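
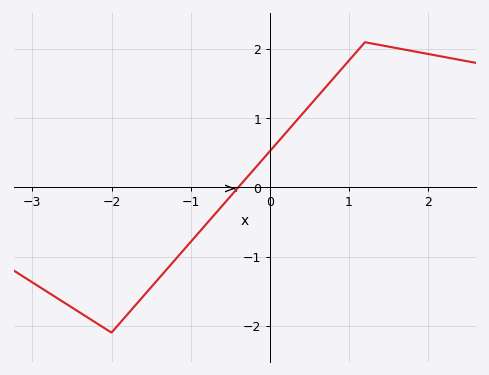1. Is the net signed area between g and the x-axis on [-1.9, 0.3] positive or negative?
negative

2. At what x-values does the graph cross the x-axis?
-0.4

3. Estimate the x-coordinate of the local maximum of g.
1.2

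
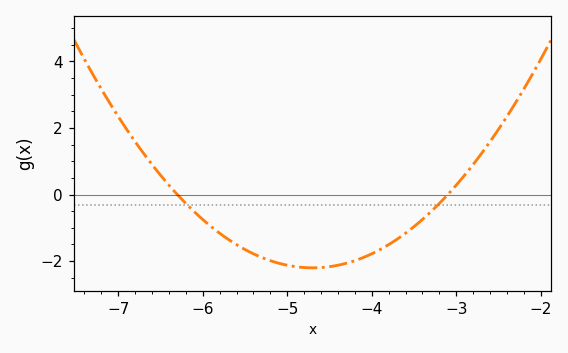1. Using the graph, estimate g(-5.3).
-1.9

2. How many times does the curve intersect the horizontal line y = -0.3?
2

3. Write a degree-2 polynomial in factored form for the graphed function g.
y = 0.86(x + 6.3)(x + 3.1)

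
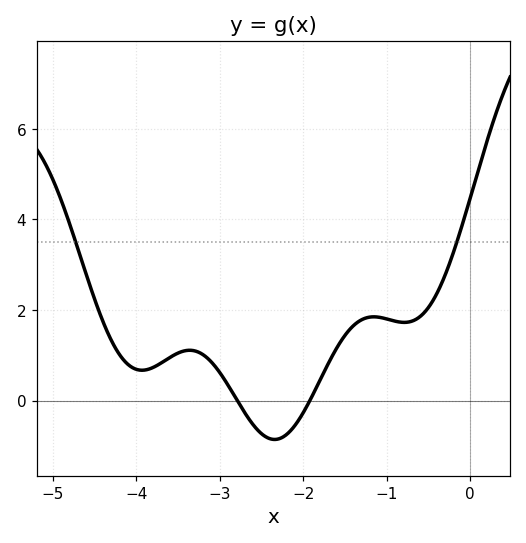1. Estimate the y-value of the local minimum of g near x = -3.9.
0.6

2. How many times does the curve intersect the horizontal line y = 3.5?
2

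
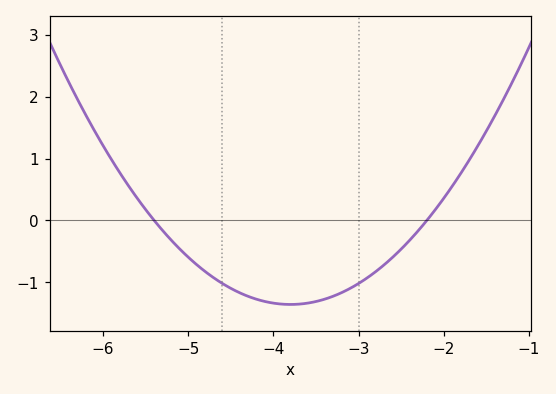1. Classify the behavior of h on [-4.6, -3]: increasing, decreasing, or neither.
neither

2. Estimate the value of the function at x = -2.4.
-0.318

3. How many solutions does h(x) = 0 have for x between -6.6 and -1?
2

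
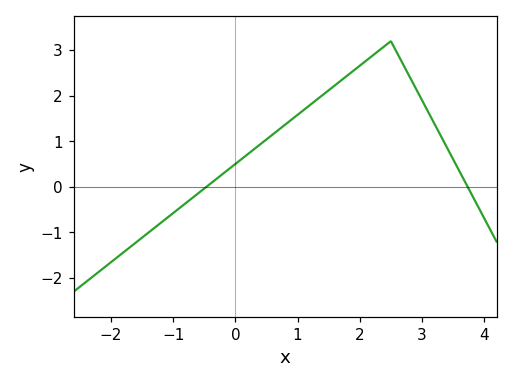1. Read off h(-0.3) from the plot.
0.2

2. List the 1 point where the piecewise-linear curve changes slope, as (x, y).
(2.5, 3.2)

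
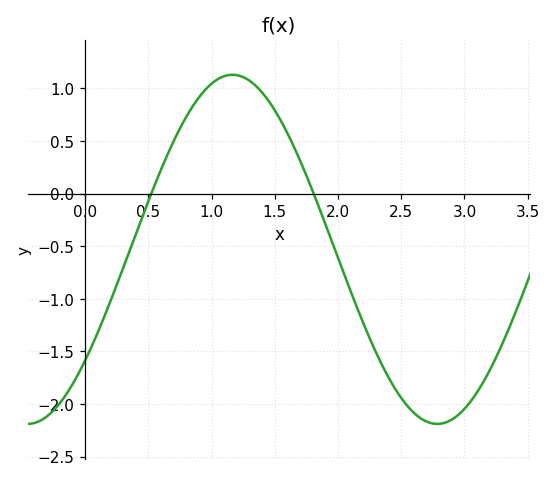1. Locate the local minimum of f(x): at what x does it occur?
2.78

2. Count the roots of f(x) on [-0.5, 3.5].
2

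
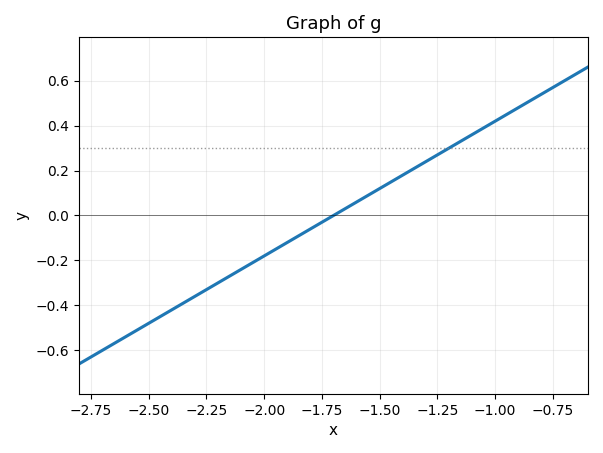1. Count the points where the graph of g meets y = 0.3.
1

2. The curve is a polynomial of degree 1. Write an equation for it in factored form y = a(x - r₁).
y = 0.6(x + 1.7)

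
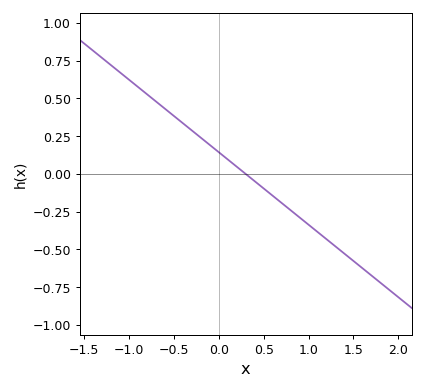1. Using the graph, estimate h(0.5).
-0.096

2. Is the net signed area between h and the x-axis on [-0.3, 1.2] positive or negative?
negative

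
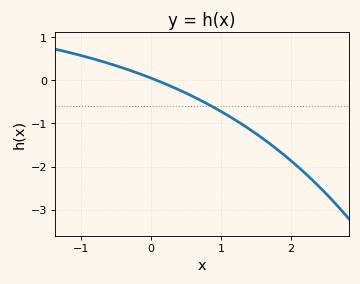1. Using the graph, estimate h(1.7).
-1.47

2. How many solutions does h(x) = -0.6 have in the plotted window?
1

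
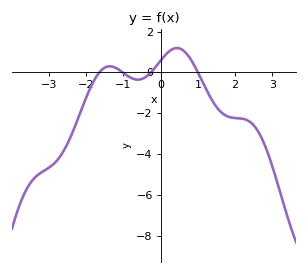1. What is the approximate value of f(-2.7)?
-4.14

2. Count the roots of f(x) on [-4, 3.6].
4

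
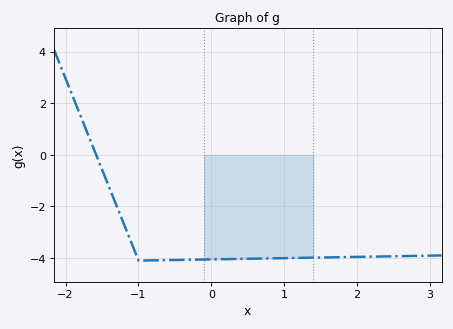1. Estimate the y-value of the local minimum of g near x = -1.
-4.1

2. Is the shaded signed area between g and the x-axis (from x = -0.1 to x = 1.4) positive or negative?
negative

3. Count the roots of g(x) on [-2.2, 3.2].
1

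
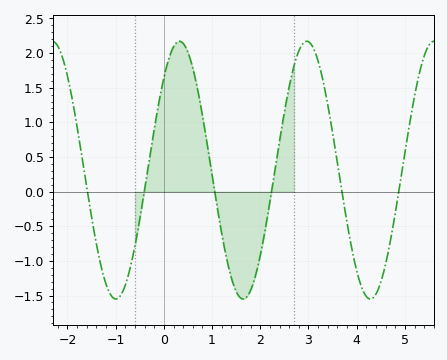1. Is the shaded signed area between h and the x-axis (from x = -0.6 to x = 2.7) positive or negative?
positive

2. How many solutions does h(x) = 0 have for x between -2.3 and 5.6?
6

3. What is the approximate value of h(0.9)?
0.7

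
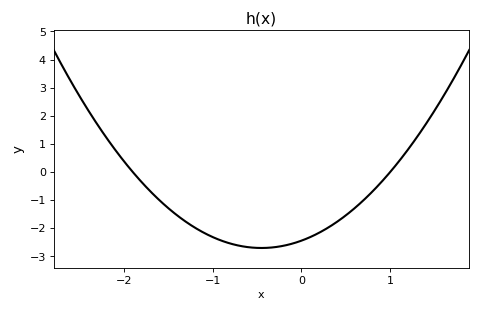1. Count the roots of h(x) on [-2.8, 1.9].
2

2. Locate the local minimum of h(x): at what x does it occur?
-0.45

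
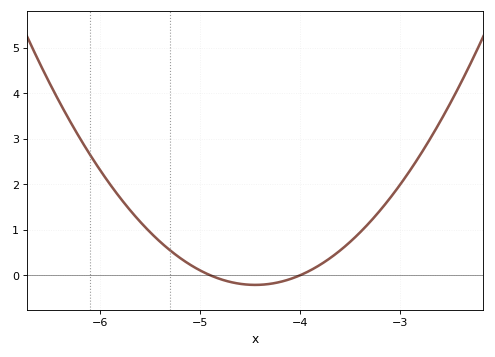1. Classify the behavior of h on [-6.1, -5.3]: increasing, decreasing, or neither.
decreasing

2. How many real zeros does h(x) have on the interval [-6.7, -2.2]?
2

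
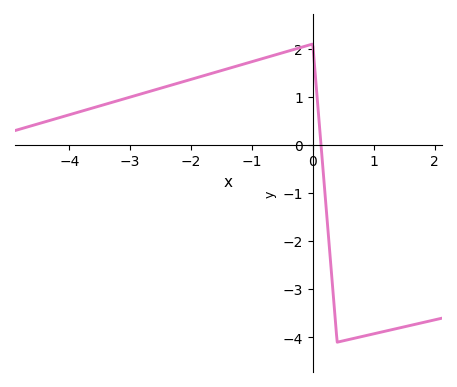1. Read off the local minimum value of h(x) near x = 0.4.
-4.1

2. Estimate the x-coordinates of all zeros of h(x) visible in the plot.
0.135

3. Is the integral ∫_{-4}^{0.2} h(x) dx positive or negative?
positive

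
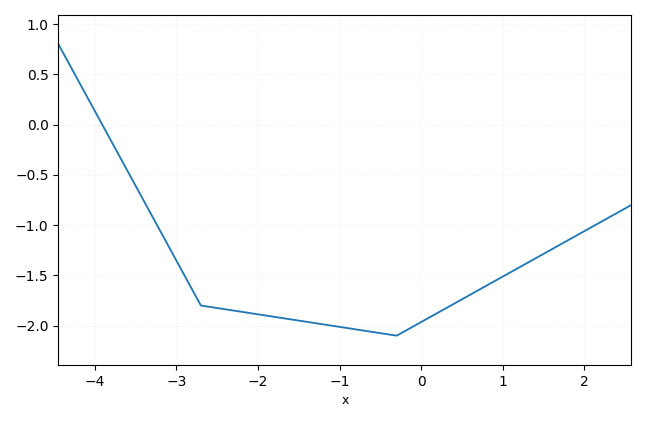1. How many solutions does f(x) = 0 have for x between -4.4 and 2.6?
1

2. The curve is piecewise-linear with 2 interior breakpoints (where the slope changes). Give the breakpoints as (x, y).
(-2.7, -1.8); (-0.3, -2.1)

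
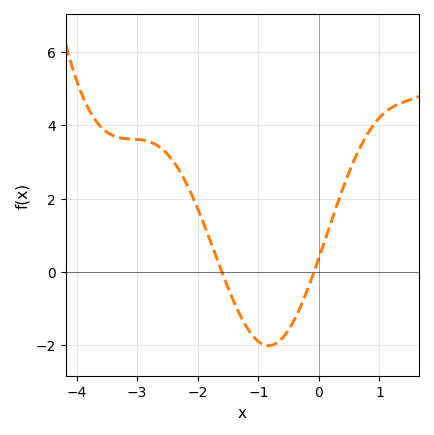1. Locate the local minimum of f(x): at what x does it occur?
-0.8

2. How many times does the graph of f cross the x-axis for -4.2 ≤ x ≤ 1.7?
2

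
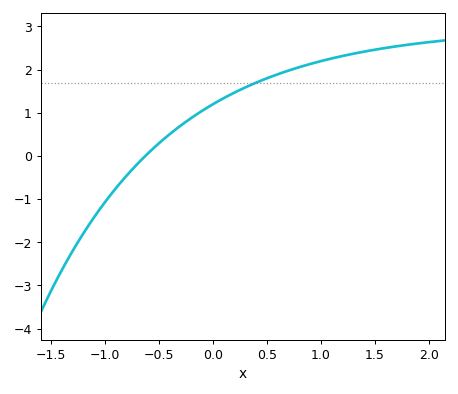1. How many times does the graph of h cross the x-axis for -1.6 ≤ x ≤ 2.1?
1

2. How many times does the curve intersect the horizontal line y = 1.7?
1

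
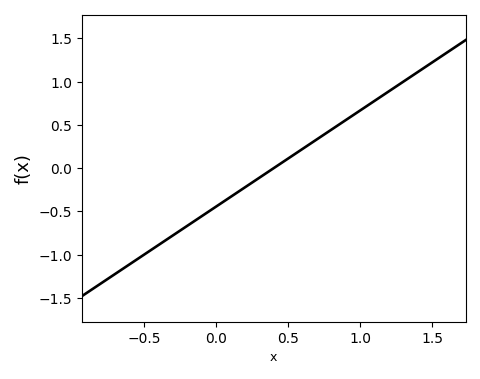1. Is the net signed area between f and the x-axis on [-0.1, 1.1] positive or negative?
positive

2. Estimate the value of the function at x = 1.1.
0.8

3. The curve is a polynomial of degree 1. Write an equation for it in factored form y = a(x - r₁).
y = 1.11(x - 0.4)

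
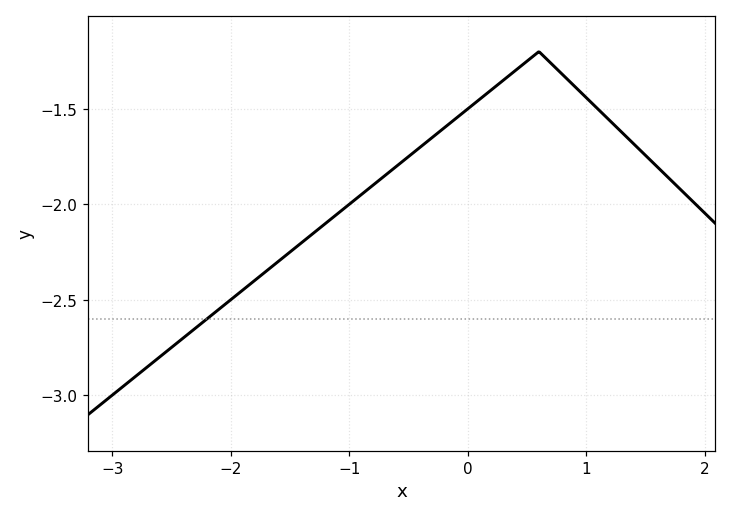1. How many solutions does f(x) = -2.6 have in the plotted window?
1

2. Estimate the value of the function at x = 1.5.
-1.75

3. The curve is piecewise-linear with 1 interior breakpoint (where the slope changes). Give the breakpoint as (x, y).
(0.6, -1.2)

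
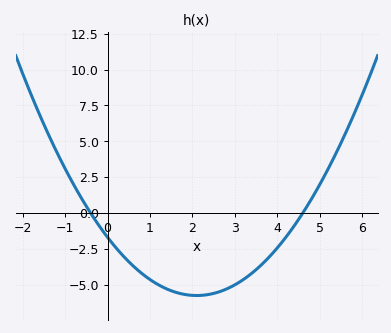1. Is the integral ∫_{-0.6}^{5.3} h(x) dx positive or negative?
negative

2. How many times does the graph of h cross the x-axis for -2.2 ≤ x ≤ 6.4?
2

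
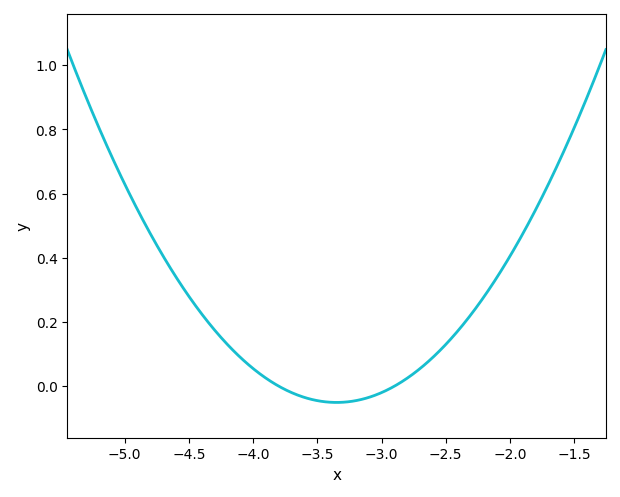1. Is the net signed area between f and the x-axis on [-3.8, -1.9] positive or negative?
positive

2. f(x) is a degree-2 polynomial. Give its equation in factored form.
y = 0.25(x + 3.8)(x + 2.9)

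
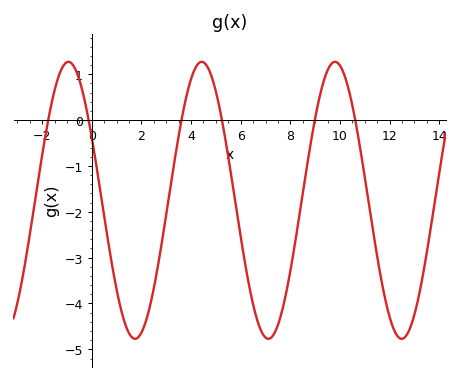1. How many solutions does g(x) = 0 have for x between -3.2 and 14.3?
6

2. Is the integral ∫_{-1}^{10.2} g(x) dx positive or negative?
negative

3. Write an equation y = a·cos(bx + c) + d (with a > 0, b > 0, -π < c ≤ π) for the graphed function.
y = 3.02cos(1.2x + 1.1) - 1.75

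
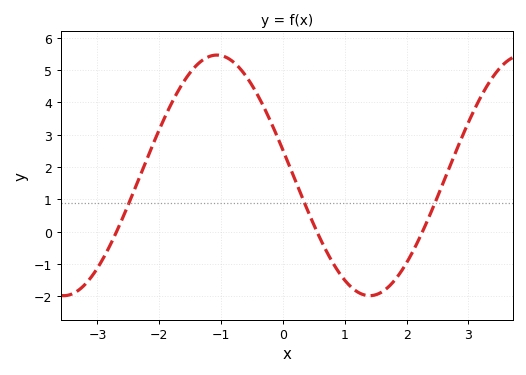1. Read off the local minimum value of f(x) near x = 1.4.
-1.98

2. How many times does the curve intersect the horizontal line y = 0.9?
3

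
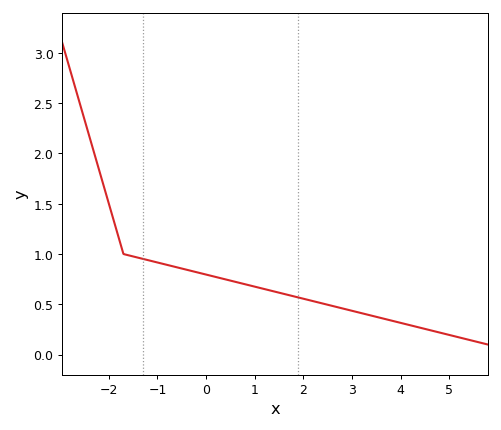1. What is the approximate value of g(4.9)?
0.2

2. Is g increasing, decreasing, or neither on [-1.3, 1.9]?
decreasing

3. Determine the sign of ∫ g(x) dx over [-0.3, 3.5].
positive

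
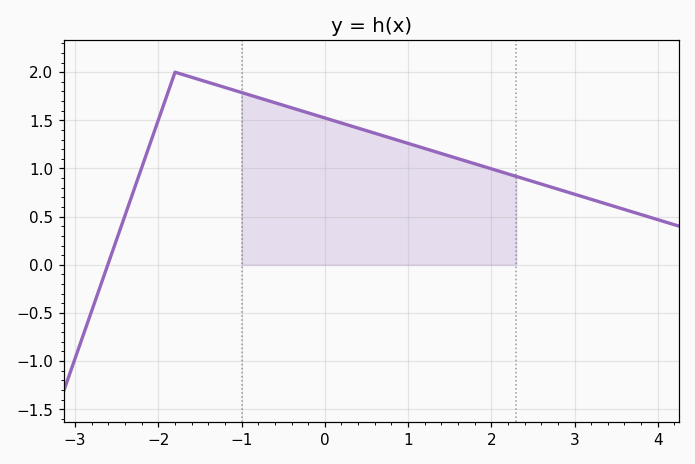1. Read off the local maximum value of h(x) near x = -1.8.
2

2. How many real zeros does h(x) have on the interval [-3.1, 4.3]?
1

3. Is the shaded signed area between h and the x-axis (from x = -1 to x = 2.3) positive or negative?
positive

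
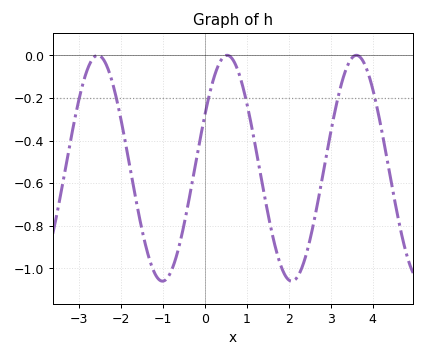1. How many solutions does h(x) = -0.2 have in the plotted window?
6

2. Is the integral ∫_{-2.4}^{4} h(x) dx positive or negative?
negative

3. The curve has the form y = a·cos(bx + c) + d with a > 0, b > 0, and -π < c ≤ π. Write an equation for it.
y = 0.53cos(2x - 1.1) - 0.53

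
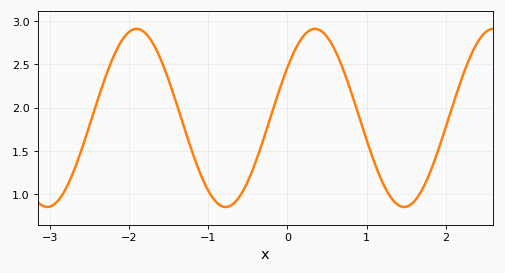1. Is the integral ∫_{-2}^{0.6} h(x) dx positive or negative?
positive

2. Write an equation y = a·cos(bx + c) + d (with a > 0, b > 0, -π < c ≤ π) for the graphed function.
y = 1.03cos(2.8x - 0.97) + 1.88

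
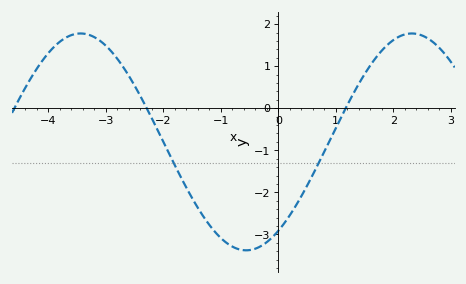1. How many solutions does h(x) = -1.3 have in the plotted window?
2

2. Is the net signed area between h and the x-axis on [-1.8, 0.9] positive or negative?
negative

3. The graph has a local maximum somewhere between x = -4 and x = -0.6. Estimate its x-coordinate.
-3.44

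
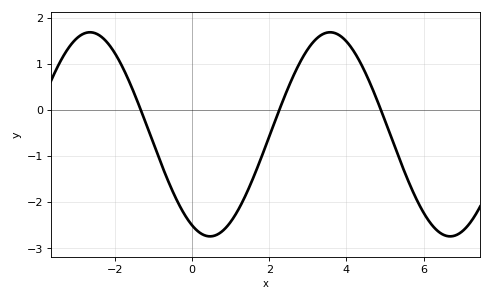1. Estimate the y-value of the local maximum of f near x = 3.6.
1.7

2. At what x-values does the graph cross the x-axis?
-1.4, 2.2, 4.8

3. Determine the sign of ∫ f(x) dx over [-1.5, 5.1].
negative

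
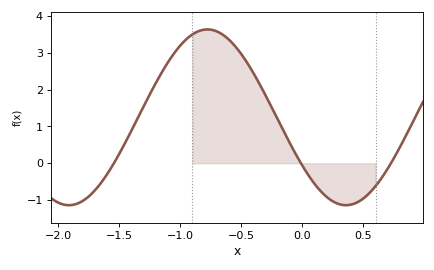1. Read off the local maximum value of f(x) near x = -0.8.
3.6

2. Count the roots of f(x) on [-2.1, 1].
3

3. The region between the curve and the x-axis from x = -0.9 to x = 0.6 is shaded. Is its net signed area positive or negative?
positive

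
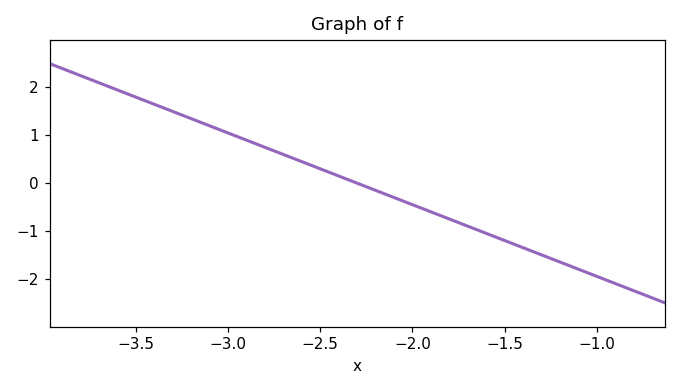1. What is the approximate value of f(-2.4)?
0.149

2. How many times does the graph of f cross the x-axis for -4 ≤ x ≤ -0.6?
1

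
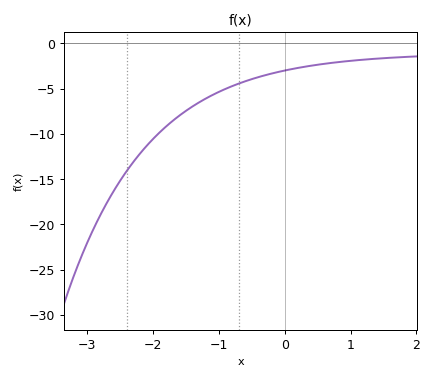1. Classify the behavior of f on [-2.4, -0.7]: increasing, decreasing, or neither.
increasing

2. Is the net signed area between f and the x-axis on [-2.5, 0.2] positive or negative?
negative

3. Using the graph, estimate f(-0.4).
-3.5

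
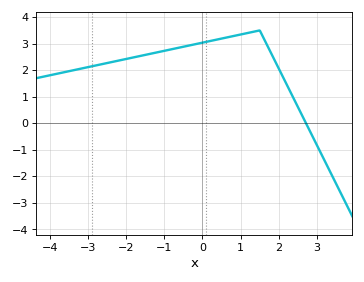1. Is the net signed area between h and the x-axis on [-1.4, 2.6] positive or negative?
positive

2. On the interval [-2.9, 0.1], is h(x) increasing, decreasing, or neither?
increasing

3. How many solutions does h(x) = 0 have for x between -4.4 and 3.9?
1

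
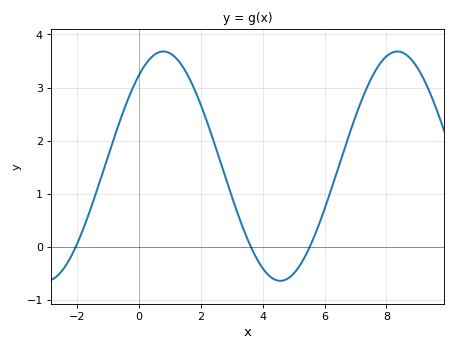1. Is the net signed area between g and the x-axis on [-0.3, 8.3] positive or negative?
positive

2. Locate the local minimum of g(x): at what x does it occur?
4.57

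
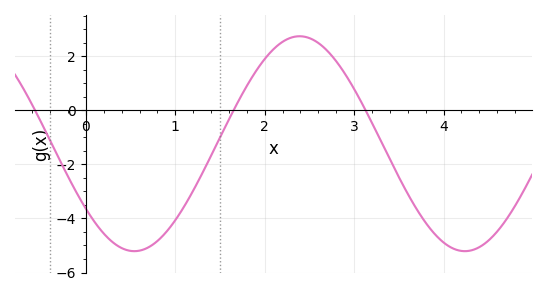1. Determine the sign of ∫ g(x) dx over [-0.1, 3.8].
negative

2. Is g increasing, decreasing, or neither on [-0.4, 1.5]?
neither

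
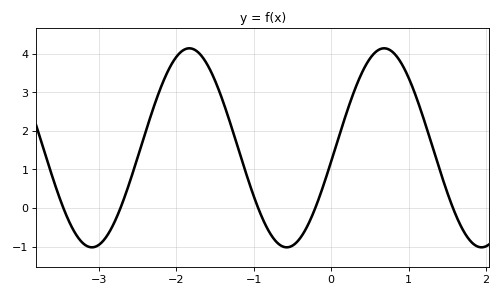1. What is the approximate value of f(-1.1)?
0.916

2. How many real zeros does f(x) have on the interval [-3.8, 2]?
5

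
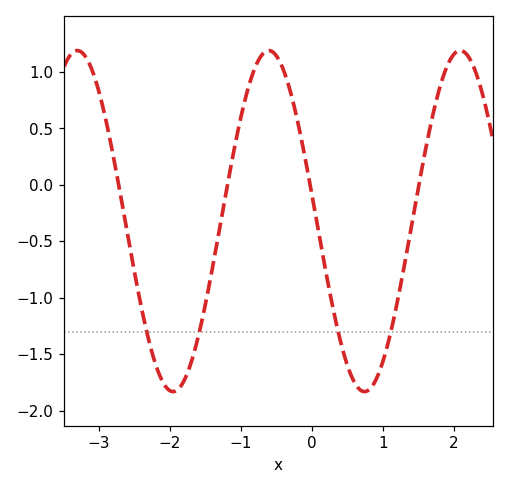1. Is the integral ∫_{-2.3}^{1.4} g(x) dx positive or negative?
negative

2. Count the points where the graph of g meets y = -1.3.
4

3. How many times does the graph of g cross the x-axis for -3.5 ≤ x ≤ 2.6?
4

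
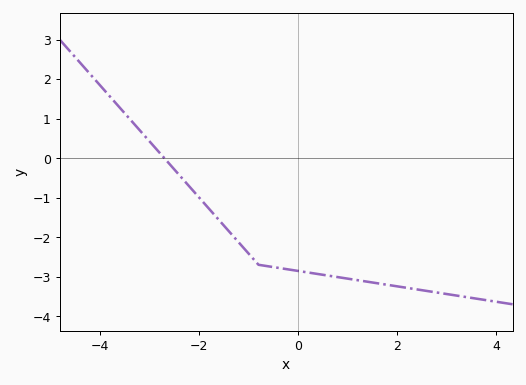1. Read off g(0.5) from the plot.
-3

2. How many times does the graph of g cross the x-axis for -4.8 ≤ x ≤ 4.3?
1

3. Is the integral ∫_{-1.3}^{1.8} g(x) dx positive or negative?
negative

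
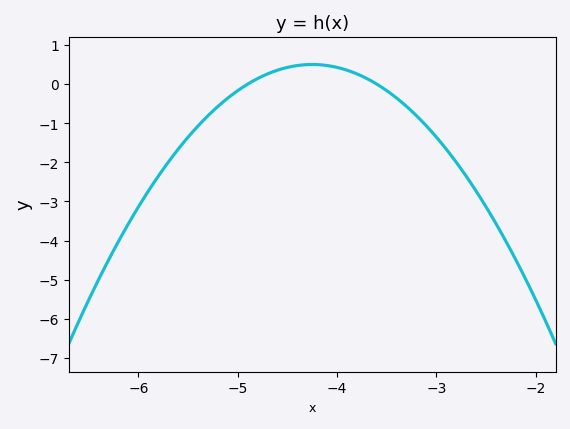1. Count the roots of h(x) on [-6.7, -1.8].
2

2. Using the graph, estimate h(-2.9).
-1.67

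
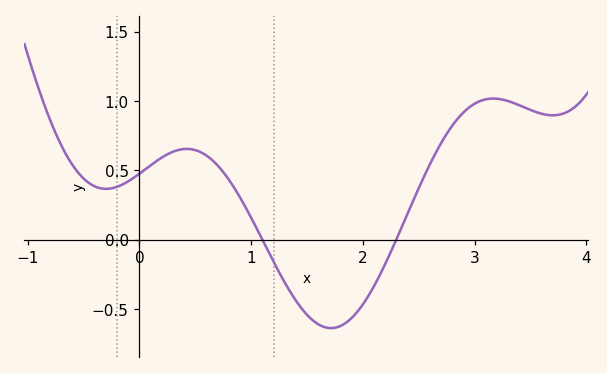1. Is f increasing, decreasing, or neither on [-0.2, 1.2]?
neither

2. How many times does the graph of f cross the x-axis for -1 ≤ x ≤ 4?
2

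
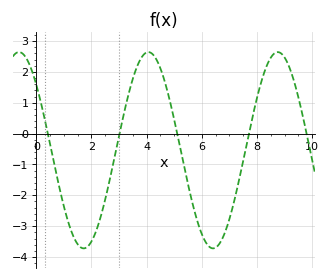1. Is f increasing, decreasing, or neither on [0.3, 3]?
neither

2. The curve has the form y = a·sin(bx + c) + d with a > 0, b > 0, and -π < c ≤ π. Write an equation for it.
y = 3.18sin(1.34x + 2.41) - 0.54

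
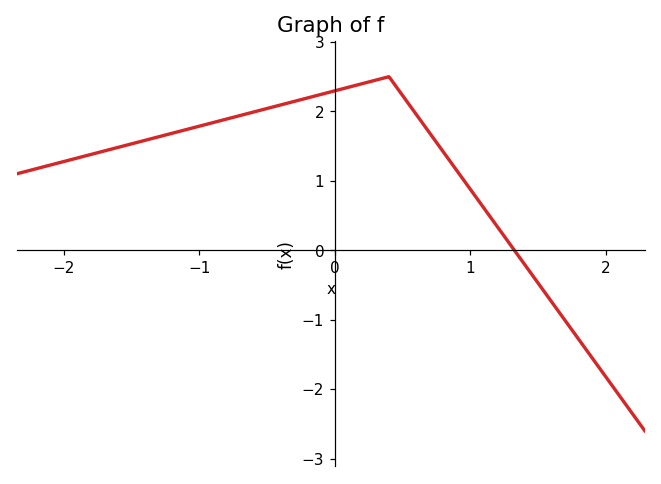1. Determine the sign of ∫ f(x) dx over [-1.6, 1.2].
positive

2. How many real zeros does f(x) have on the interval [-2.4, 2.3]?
1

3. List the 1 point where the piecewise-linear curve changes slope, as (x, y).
(0.4, 2.5)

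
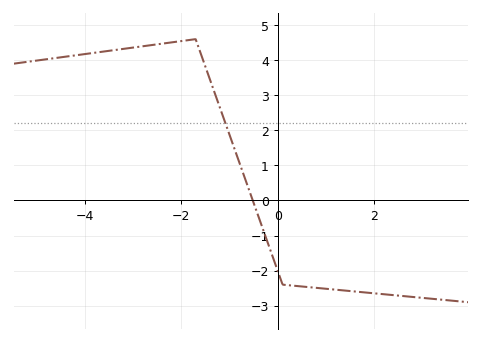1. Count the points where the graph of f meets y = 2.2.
1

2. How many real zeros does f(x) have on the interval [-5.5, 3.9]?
1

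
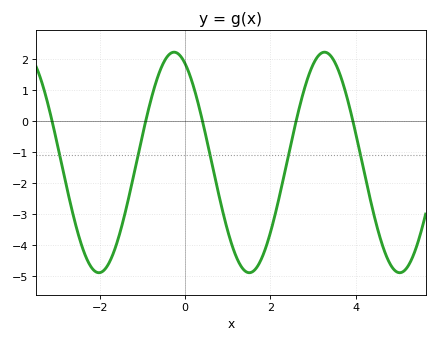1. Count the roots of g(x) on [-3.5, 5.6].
5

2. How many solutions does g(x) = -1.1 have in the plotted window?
5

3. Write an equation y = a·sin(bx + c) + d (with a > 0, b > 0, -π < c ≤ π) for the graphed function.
y = 3.56sin(1.8x + 2) - 1.33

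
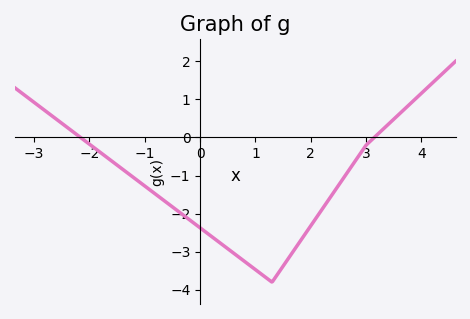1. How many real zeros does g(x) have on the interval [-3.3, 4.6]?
2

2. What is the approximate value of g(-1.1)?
-1.17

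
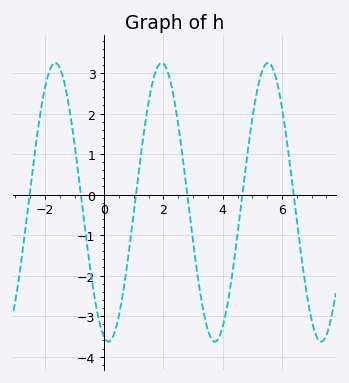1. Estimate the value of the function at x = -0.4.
-2.2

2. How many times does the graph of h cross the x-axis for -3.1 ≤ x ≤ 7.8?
6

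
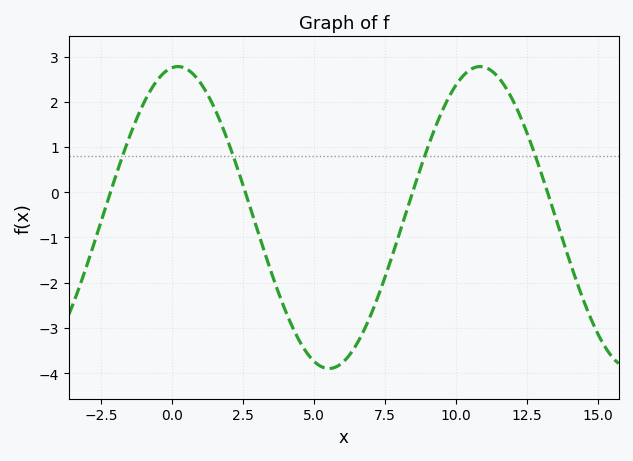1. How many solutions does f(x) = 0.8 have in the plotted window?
4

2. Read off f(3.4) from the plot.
-1.6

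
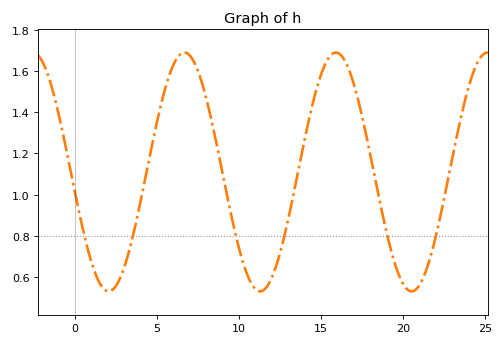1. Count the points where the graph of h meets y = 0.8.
6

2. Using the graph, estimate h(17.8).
1.27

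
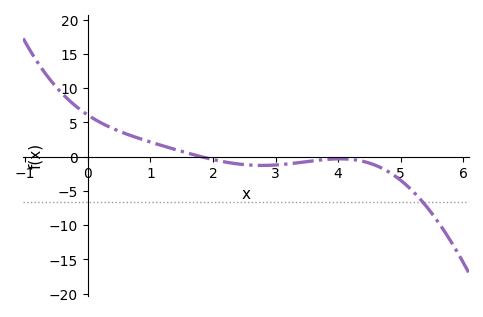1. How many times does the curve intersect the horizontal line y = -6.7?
1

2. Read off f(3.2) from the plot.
-1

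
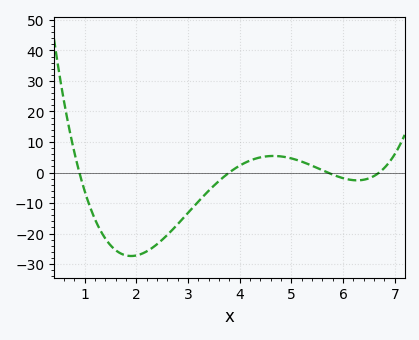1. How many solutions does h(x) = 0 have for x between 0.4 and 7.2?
4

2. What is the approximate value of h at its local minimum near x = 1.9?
-27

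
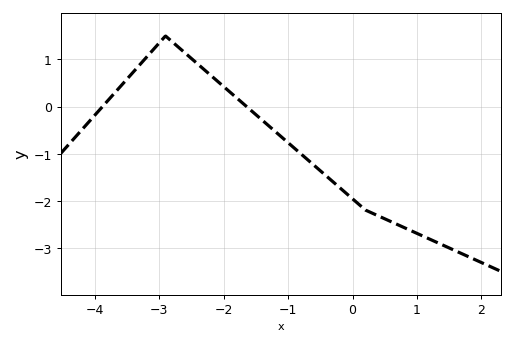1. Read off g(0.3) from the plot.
-2.3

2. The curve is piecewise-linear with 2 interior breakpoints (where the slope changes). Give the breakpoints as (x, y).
(-2.9, 1.5); (0.2, -2.2)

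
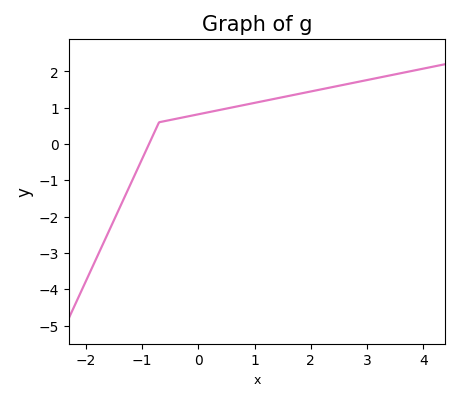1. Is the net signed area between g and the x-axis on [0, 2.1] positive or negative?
positive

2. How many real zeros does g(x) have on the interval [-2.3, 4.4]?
1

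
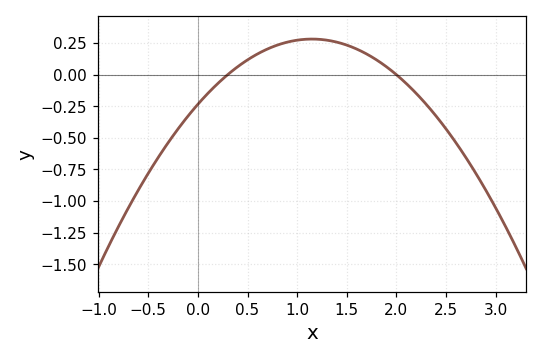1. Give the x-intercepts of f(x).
0.3, 2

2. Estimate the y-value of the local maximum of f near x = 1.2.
0.3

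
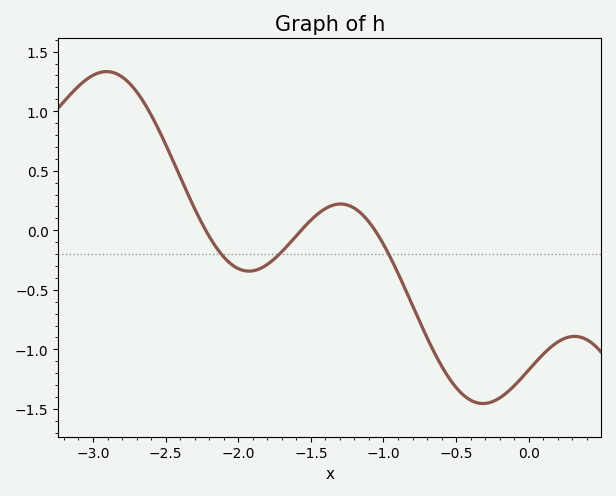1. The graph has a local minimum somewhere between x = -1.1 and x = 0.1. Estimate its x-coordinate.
-0.3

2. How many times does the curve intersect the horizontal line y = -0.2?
3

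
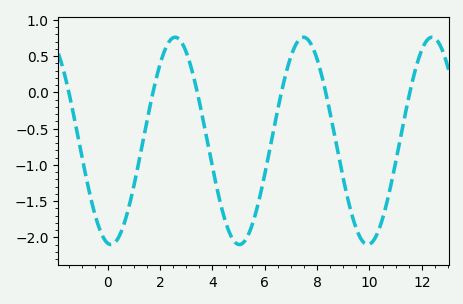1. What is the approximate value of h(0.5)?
-1.95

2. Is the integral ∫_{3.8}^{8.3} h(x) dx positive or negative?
negative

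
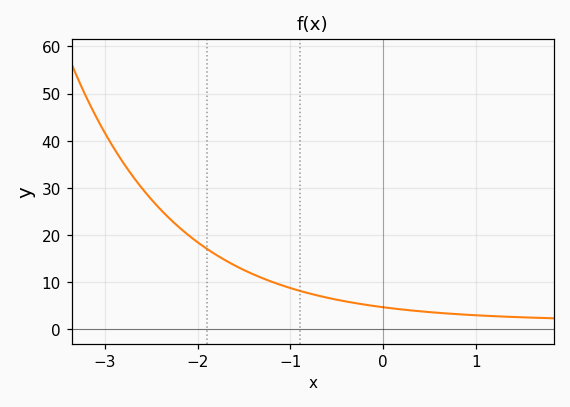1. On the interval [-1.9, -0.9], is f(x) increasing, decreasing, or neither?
decreasing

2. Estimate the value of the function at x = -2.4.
25.4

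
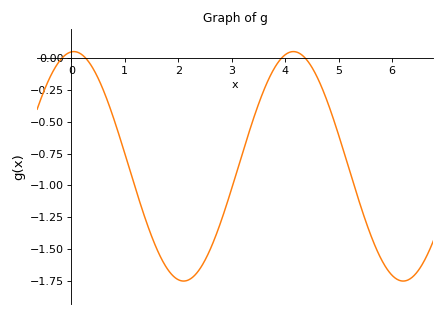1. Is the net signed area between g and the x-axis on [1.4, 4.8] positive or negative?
negative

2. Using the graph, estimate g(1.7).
-1.59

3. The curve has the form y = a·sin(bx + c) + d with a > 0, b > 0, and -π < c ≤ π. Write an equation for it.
y = 0.9sin(1.53x + 1.5) - 0.85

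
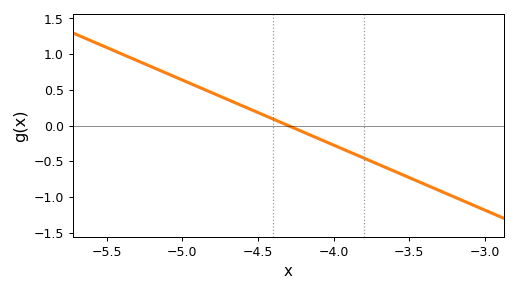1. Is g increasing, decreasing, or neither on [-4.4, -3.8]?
decreasing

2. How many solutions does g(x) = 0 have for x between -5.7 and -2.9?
1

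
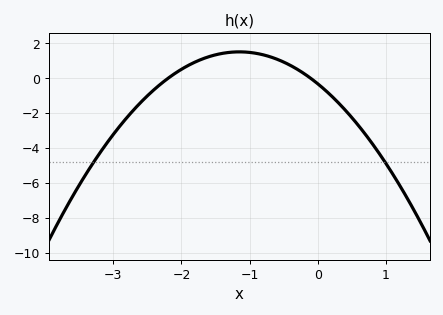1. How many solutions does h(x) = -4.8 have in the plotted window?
2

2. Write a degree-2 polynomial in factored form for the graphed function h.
y = -1.38(x + 2.2)(x + 0.1)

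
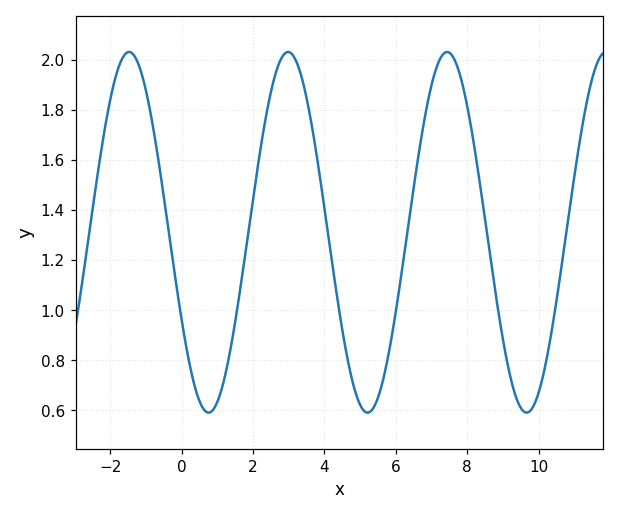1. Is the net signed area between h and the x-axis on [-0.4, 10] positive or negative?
positive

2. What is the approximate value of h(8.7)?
1.16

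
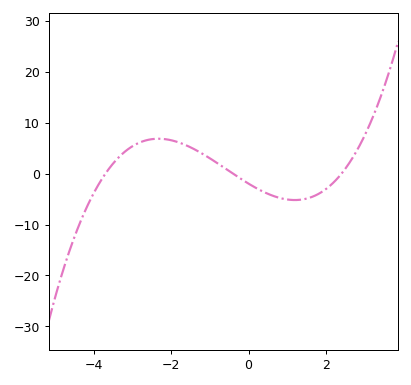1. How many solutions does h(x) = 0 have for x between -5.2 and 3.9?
3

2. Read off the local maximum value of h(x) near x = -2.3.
6.88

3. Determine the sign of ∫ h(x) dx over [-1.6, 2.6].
negative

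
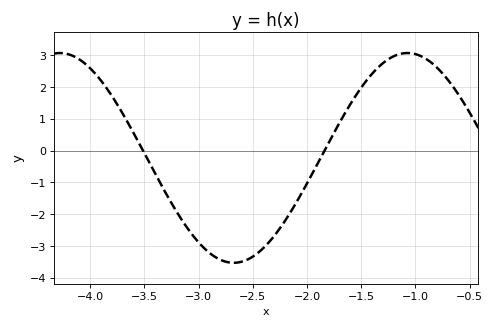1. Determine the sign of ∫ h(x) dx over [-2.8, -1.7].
negative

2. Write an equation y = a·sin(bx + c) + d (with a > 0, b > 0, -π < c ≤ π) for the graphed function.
y = 3.3sin(1.96x - 2.61) - 0.23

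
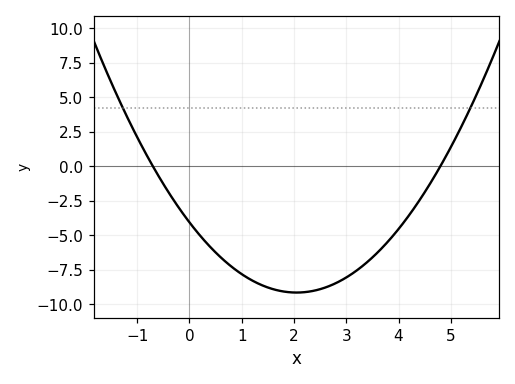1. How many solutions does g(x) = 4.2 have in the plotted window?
2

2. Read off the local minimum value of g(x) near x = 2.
-9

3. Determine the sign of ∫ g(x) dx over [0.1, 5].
negative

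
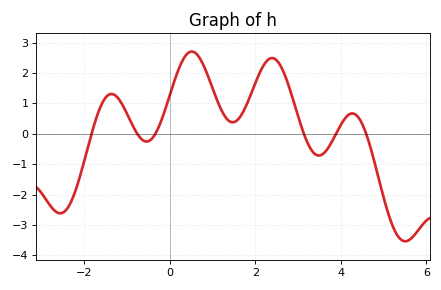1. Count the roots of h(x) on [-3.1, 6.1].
6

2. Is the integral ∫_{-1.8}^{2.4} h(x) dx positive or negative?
positive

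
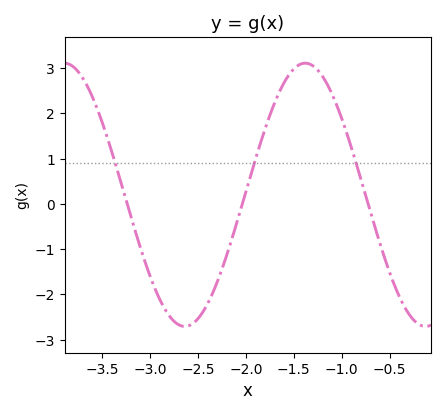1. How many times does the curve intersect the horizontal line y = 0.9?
3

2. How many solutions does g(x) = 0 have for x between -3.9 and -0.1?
3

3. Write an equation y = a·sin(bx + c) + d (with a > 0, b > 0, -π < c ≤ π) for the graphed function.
y = 2.91sin(2.5x - 1.26) + 0.2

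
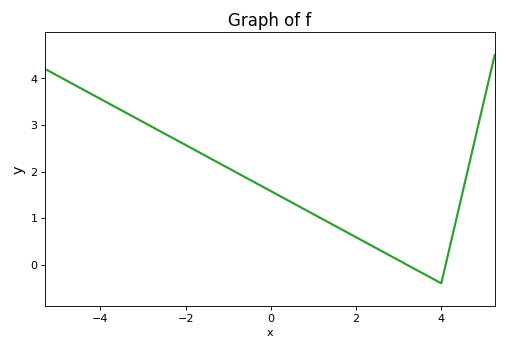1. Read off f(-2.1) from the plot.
2.6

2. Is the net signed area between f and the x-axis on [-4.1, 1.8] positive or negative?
positive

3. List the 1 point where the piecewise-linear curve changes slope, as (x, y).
(4, -0.4)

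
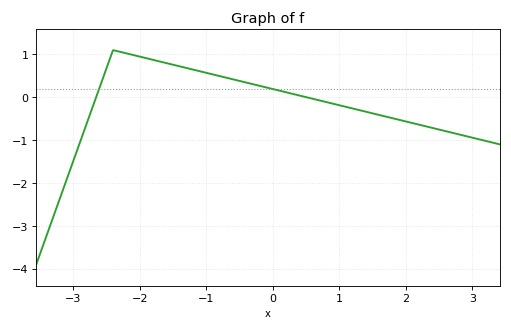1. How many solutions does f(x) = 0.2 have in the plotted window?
2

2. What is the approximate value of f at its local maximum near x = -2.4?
1.1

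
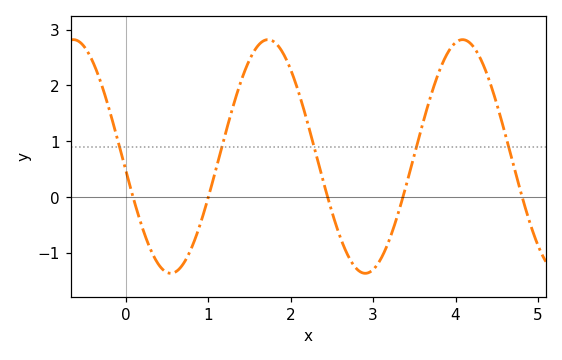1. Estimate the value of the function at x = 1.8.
2.8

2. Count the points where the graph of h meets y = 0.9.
5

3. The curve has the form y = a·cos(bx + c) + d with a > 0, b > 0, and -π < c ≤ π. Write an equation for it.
y = 2.09cos(2.7x + 1.7) + 0.73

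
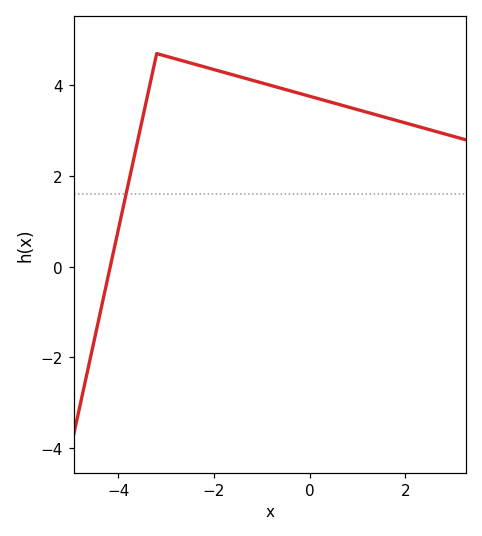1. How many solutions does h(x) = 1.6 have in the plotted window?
1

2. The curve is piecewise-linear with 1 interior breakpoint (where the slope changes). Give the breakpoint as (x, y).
(-3.2, 4.7)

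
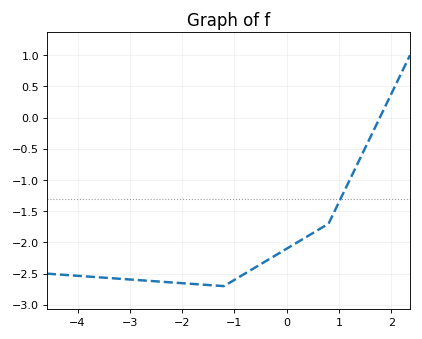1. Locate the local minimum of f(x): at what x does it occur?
-1.2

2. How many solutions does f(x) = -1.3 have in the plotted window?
1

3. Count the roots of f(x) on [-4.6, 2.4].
1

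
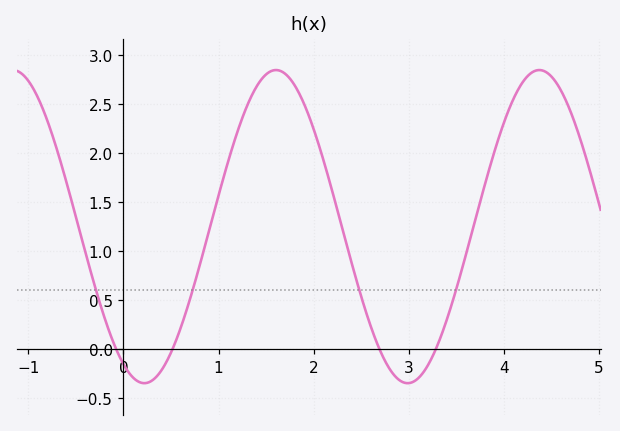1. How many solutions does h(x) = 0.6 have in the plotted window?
4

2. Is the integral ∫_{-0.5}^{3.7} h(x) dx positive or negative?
positive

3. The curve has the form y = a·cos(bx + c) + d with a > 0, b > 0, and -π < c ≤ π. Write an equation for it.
y = 1.6cos(2.27x + 2.64) + 1.25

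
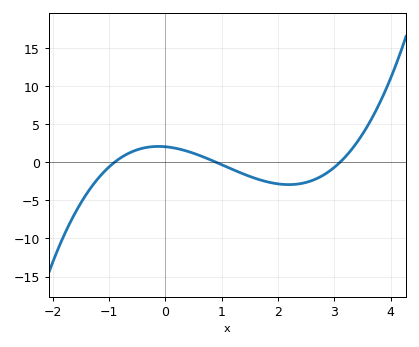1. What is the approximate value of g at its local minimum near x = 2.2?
-2.94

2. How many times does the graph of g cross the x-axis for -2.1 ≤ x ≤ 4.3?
3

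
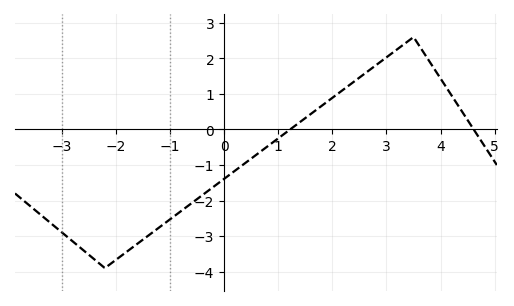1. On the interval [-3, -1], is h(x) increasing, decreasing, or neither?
neither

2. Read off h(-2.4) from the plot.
-3.65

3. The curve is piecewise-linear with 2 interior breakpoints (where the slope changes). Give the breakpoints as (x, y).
(-2.2, -3.9); (3.5, 2.6)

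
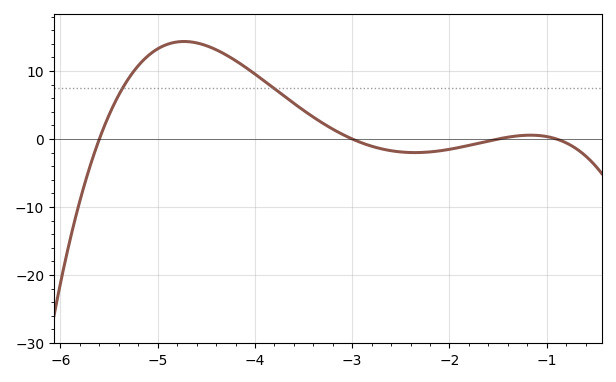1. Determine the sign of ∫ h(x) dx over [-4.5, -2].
positive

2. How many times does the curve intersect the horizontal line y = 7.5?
2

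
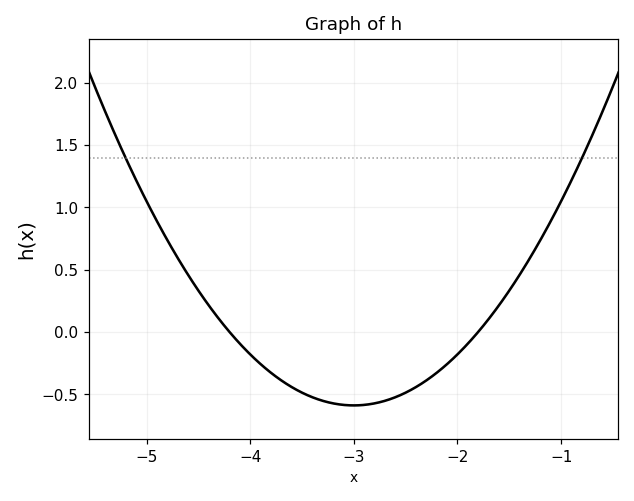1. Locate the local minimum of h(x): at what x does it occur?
-3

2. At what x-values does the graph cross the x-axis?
-4.2, -1.8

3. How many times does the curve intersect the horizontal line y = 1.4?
2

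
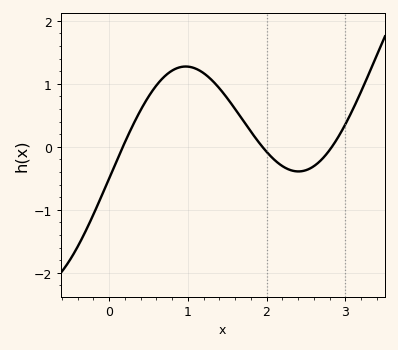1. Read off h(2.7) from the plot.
-0.202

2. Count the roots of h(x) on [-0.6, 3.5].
3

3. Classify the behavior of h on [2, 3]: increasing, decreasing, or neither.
neither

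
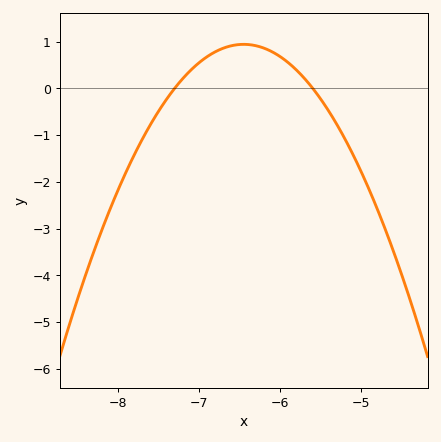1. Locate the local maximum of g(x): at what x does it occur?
-6.45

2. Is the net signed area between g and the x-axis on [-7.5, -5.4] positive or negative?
positive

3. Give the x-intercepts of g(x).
-7.3, -5.6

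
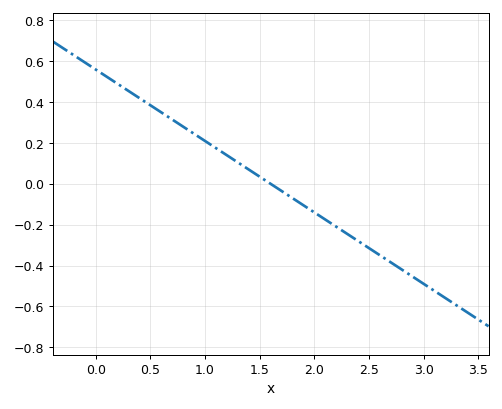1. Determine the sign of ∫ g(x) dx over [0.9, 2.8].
negative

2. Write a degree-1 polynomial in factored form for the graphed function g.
y = -0.35(x - 1.6)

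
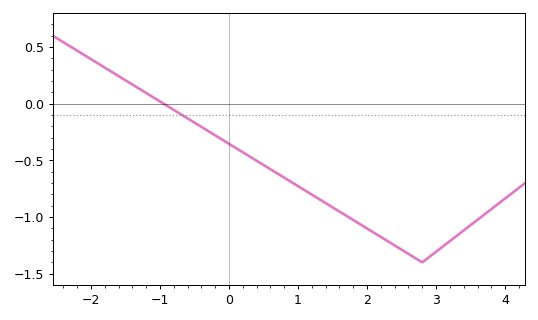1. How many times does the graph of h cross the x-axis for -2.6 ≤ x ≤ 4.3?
1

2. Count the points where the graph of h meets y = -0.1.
1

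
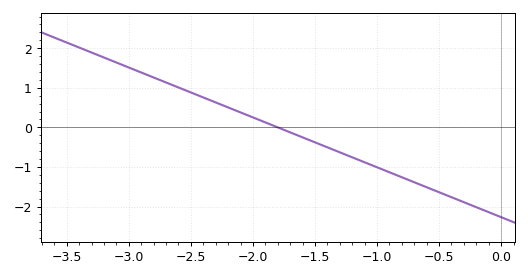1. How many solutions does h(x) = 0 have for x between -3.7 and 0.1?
1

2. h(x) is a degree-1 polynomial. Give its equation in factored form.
y = -1.26(x + 1.8)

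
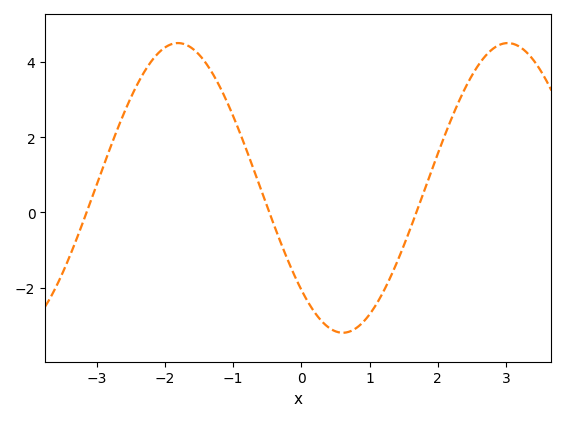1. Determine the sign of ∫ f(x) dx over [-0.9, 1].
negative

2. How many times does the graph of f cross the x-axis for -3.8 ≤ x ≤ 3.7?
3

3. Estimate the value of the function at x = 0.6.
-3.2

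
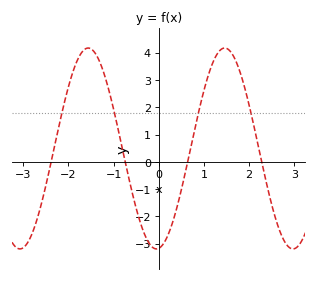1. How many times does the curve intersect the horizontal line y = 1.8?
4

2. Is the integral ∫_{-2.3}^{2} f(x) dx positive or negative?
positive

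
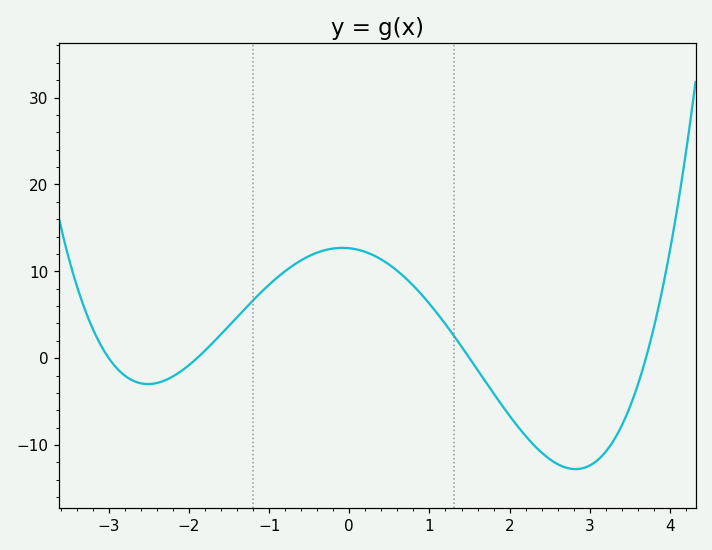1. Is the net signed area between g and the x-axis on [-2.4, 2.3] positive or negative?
positive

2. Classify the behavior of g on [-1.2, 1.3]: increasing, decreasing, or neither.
neither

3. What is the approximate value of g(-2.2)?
-2.1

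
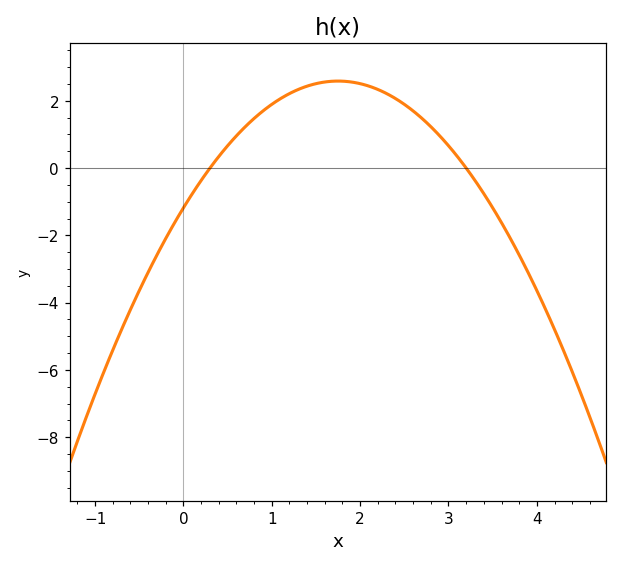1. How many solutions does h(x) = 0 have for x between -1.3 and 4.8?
2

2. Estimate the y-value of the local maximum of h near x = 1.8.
2.6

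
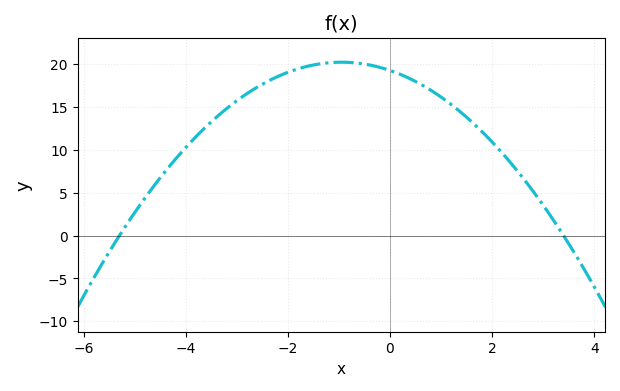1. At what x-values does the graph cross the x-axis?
-5.3, 3.4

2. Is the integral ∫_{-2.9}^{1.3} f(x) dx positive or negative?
positive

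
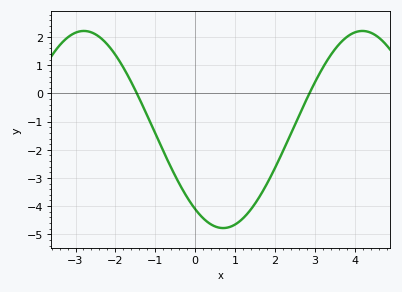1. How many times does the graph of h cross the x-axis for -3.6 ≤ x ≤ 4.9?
2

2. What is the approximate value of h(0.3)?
-4.56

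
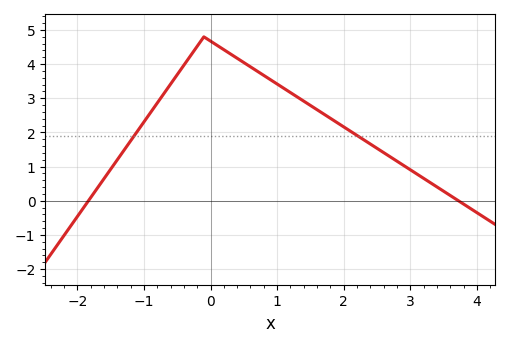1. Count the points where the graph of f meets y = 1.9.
2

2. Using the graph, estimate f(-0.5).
3.7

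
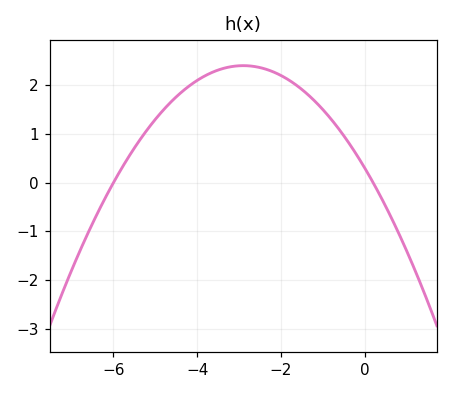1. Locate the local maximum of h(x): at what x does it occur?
-2.8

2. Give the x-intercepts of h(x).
-6, 0.2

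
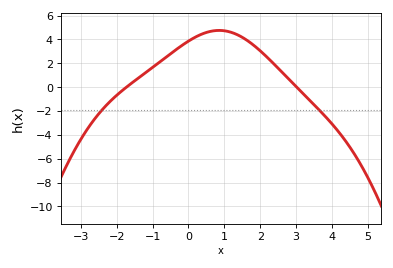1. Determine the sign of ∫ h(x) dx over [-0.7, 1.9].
positive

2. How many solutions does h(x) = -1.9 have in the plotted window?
2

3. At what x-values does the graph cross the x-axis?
-1.73, 3.01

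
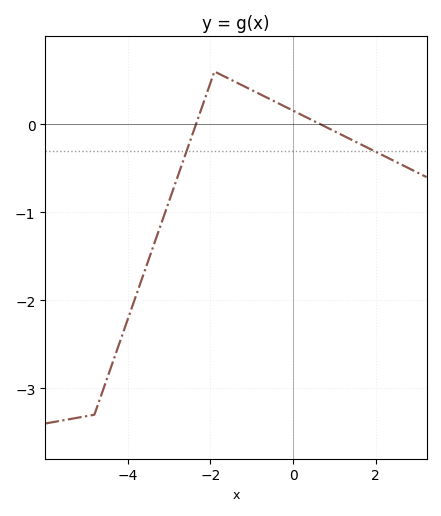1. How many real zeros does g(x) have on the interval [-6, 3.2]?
2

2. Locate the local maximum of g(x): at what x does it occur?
-1.9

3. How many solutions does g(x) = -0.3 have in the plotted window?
2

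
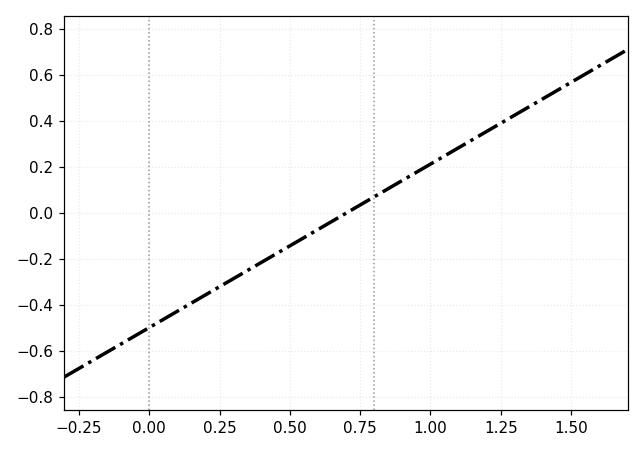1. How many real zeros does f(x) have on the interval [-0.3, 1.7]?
1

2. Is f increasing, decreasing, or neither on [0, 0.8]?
increasing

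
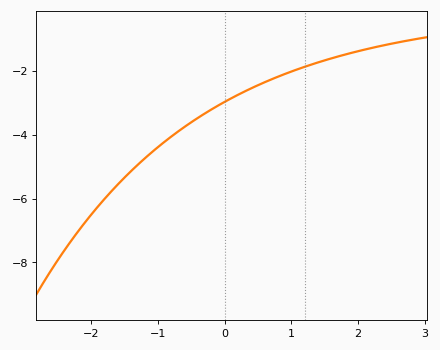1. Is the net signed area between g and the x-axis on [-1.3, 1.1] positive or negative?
negative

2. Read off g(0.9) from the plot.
-2.11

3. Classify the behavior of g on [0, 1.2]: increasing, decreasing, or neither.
increasing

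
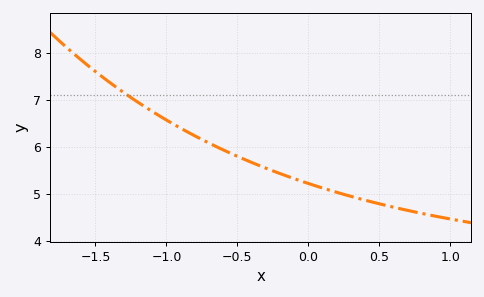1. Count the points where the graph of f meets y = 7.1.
1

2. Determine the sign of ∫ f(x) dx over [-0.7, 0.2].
positive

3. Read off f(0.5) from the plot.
4.79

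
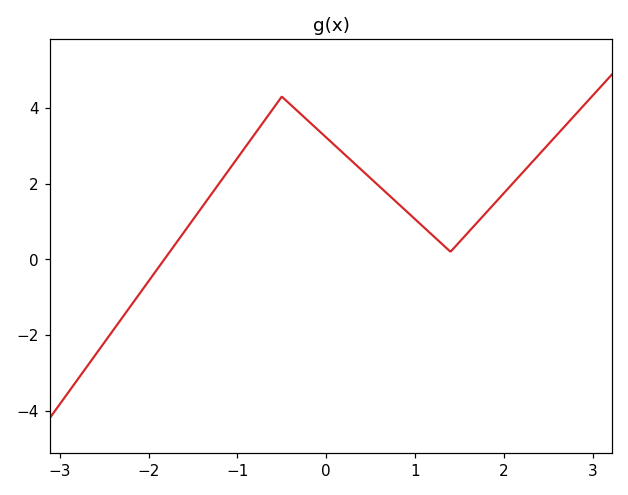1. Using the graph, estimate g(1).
1.06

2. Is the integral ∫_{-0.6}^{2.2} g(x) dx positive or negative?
positive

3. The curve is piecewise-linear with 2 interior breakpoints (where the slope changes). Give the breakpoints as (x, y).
(-0.5, 4.3); (1.4, 0.2)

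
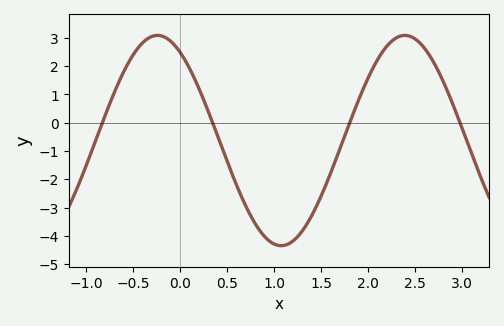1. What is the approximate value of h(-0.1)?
2.9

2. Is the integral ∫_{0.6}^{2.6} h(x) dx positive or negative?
negative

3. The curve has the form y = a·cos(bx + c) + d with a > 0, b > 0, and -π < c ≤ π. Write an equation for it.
y = 3.72cos(2.4x + 0.57) - 0.63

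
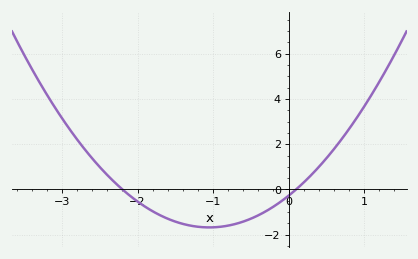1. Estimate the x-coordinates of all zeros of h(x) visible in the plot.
-2.2, 0.1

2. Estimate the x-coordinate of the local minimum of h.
-1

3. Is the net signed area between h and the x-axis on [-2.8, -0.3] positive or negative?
negative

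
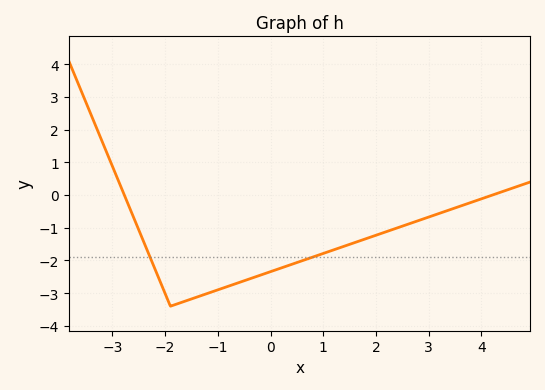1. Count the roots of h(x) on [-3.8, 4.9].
2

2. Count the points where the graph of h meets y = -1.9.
2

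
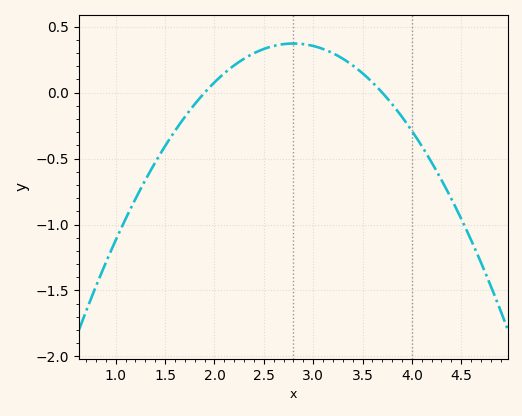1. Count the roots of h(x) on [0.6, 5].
2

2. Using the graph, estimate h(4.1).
-0.405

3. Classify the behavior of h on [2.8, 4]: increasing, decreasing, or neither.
decreasing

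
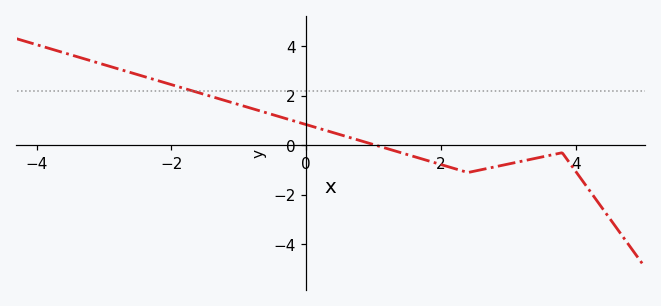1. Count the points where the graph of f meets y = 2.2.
1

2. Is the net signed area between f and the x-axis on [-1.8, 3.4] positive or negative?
positive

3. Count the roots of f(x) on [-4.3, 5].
1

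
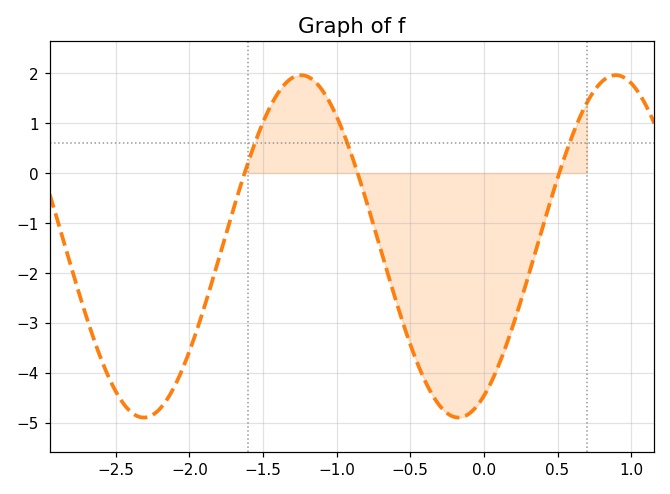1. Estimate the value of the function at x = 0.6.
0.746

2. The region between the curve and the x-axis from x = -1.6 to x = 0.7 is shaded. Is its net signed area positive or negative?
negative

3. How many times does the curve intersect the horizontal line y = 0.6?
3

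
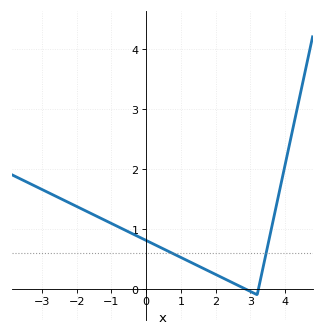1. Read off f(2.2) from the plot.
0.2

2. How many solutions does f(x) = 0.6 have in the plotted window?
2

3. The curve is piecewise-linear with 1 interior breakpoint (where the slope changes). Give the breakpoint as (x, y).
(3.2, -0.1)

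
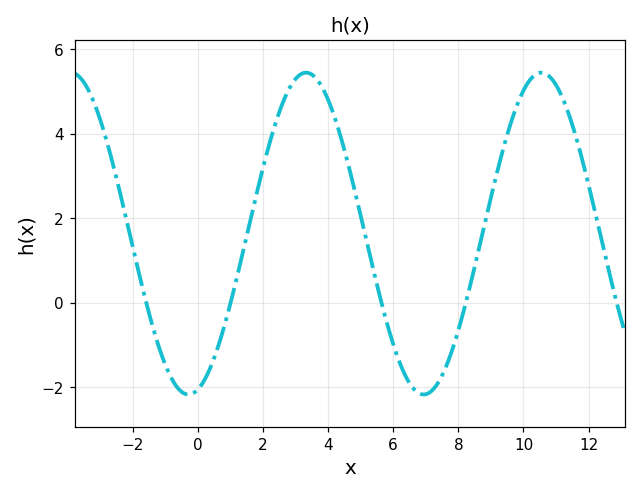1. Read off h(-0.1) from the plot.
-2.12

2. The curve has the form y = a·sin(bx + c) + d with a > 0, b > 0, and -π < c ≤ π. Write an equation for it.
y = 3.81sin(0.87x - 1.32) + 1.64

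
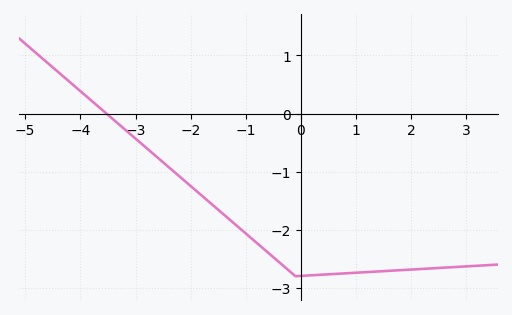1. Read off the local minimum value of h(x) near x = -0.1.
-2.8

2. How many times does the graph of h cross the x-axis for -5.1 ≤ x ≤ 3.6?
1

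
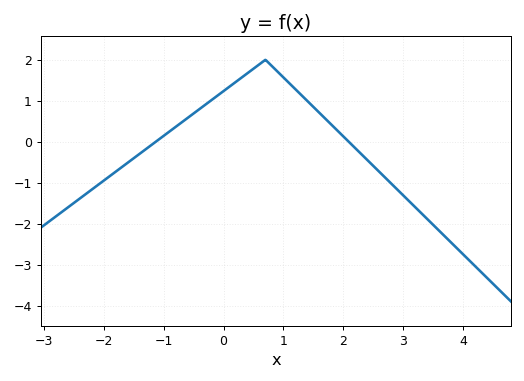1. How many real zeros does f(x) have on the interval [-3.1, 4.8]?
2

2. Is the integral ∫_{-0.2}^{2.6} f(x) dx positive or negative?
positive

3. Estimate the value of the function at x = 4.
-2.7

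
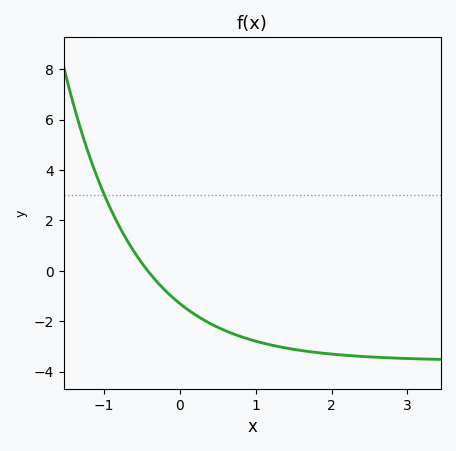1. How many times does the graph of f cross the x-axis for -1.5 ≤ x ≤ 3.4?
1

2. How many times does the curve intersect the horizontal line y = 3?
1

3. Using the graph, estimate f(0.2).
-1.8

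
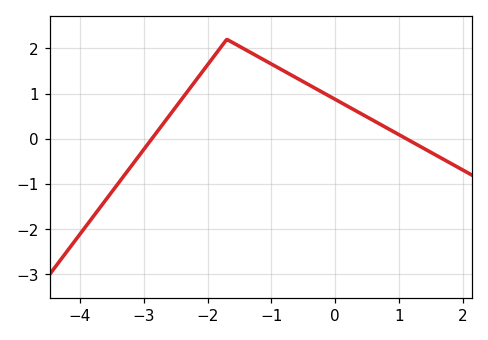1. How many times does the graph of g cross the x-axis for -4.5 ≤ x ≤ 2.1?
2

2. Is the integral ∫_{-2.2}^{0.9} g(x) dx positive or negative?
positive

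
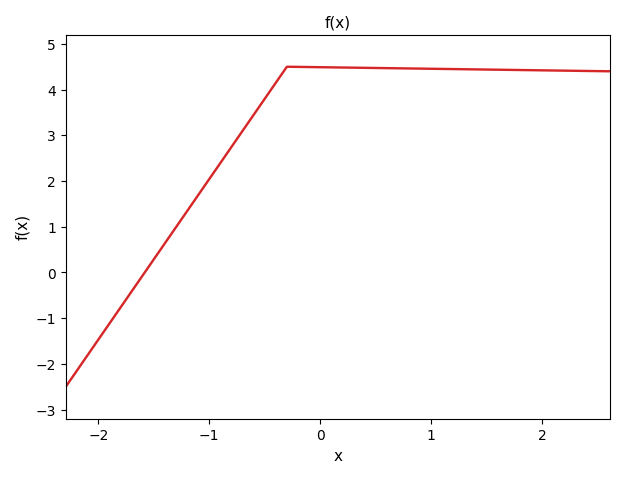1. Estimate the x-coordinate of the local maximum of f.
-0.3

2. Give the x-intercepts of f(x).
-1.6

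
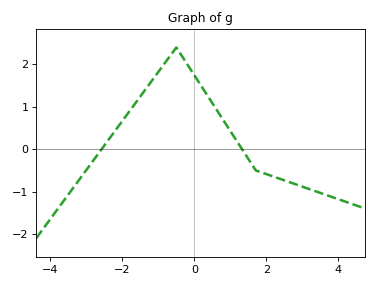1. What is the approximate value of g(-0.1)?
1.9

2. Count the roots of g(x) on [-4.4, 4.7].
2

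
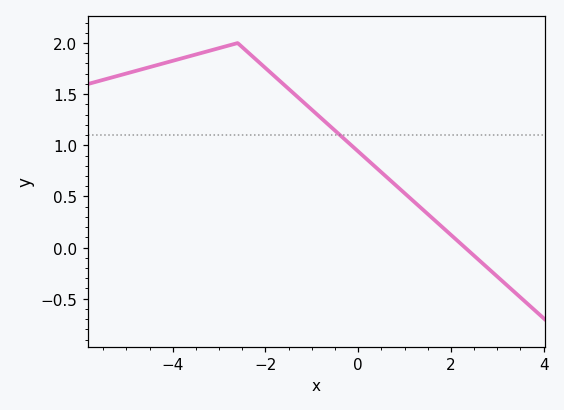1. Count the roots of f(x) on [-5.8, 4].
1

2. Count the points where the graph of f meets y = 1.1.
1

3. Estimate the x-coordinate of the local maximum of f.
-2.6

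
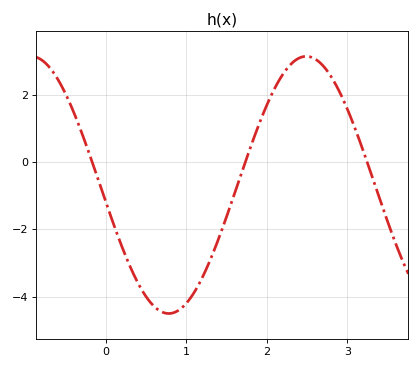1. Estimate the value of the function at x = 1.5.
-1.6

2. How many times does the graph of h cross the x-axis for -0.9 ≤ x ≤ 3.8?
3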